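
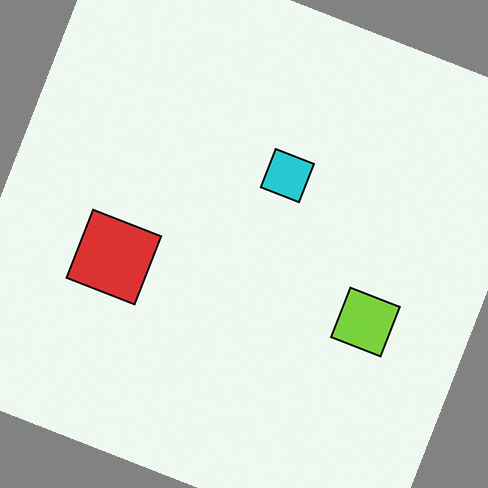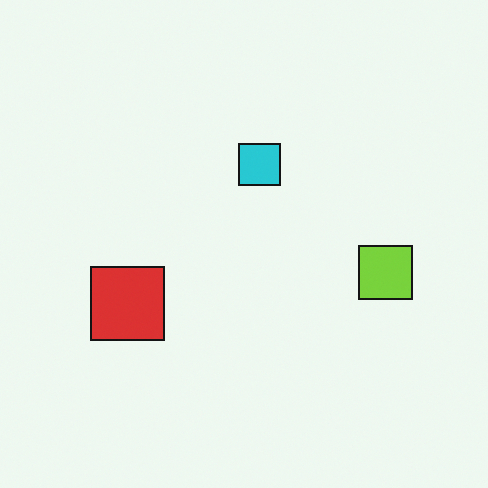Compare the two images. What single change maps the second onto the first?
The first image is the second rotated clockwise by a moderate amount.

Every shape is tilted by the same angle and the image corners show triangular fill wedges — a whole-image rotation by a non-right angle.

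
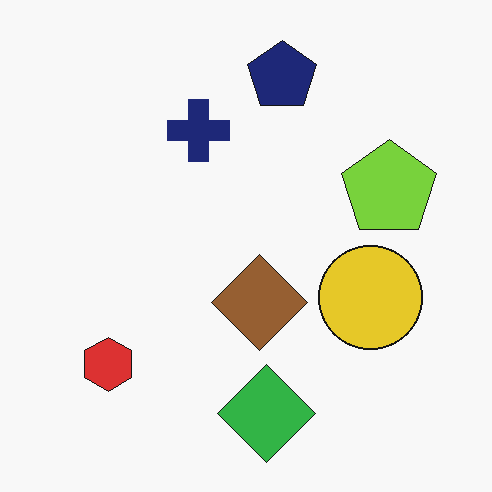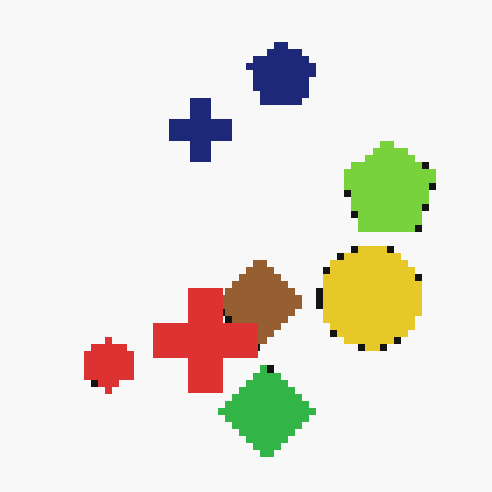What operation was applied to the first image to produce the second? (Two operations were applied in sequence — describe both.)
Moderately pixelated, then overlaid with an additional red cross.

Shapes are reduced to large square blocks; fine edges and outlines are lost — a downscale-then-upscale (mosaic) effect. A red cross appears in the second image that is absent from the first.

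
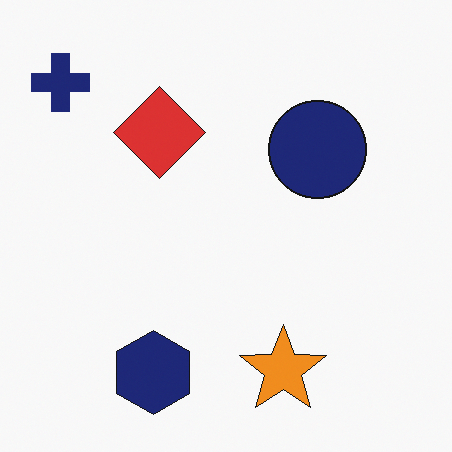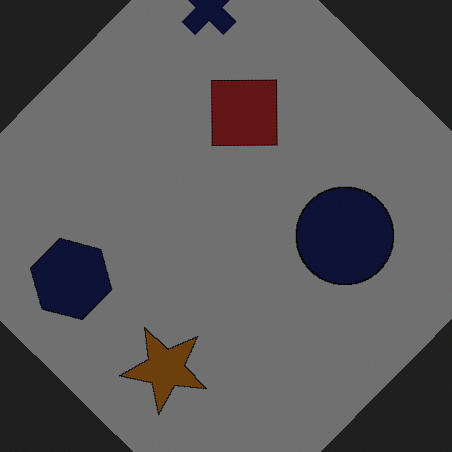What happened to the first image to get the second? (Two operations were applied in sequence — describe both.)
The second image is the first rotated clockwise by a large amount — several tens of degrees, then noticeably darkened.

Every shape is tilted by the same angle and the image corners show triangular fill wedges — a whole-image rotation by a non-right angle. Every pixel — background and shapes alike — is uniformly darkened.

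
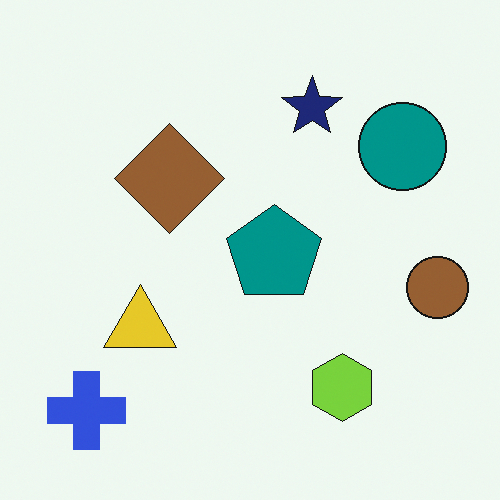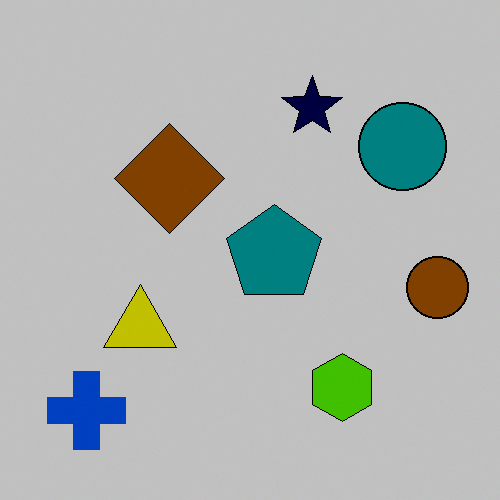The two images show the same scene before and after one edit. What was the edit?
This is the original image heavily posterized to just a handful of flat colors.

Each flat color has snapped to a coarser quantized level — most visibly, the near-white background has dropped to a flat grey.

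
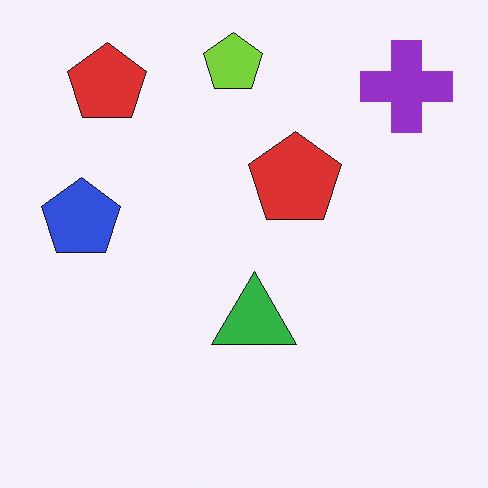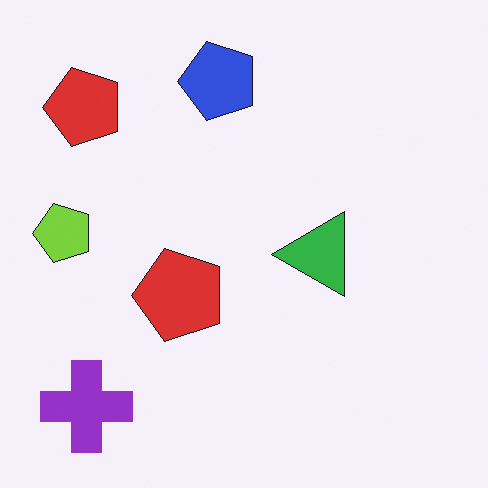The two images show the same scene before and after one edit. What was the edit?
It was transposed (reflected across the top-left ↔ bottom-right diagonal).

Shapes have swapped their row and column positions — what was in the top-right is now in the bottom-left — a diagonal reflection.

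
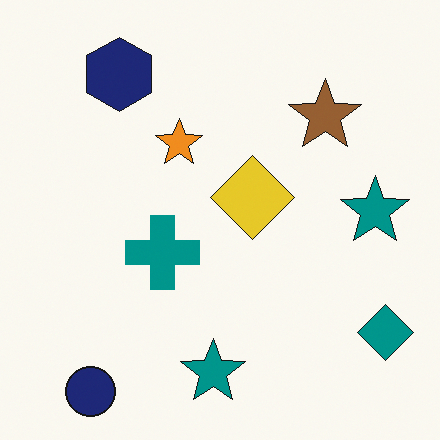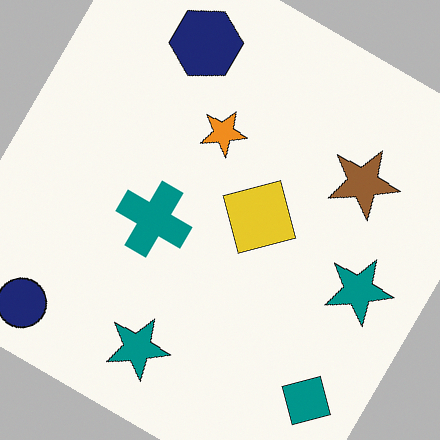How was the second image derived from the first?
The second image is the first rotated clockwise by a large amount — several tens of degrees.

Every shape is tilted by the same angle and the image corners show triangular fill wedges — a whole-image rotation by a non-right angle.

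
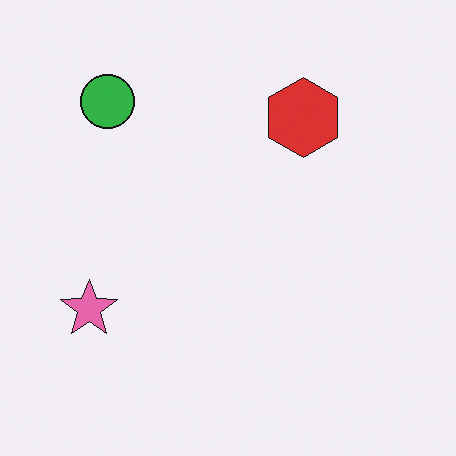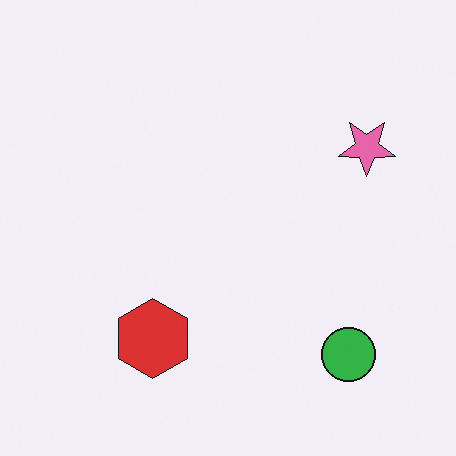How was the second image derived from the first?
This is the original image rotated 180°.

The green circle sits in the top-left of the first image and the bottom-right of the second — consistent with a whole-image 180° rotation.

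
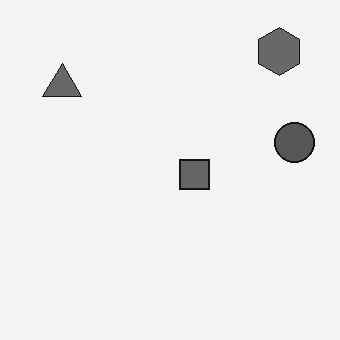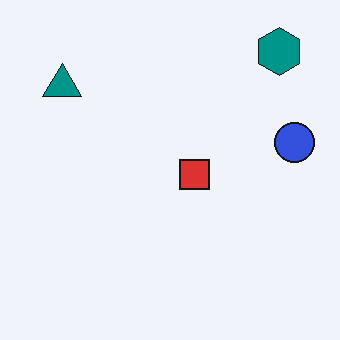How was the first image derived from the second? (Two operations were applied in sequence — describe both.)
It was converted to grayscale, then given moderate JPEG compression.

All color is removed — every shape is now a shade of grey. Blocky 8×8 compression artifacts appear around shape edges and the flat background shows ringing — characteristic JPEG degradation.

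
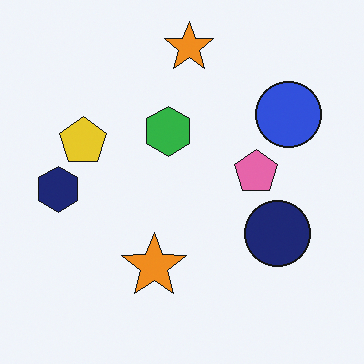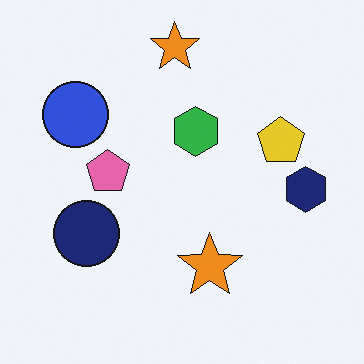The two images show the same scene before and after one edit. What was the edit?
This is the original image flipped horizontally (left ↔ right).

The navy hexagon is in the left of the first image and the right of the second — shapes on opposite sides of the vertical midline have swapped in a mirror flip.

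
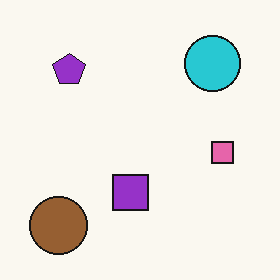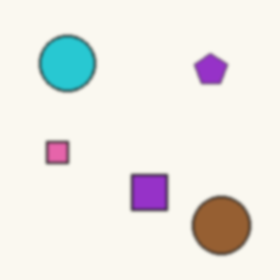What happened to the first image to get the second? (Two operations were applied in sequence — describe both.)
The transformation is: flipped horizontally (left ↔ right), then slightly softened.

The brown circle is in the bottom-left of the first image and the bottom-right of the second — shapes on opposite sides of the vertical midline have swapped in a mirror flip. Shape edges and outlines are uniformly softened across the whole image.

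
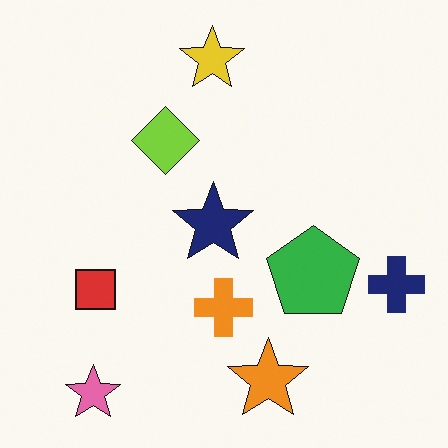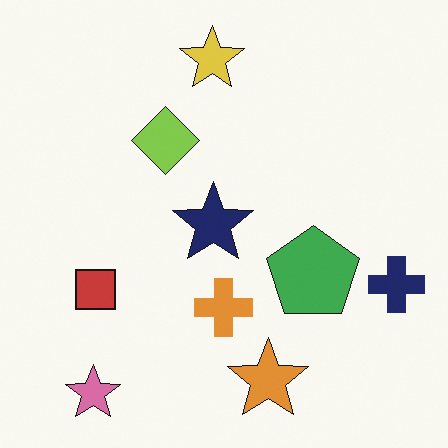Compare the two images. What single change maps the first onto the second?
The transformation is: slightly desaturated.

All colors are more muted and greyish — a global saturation change.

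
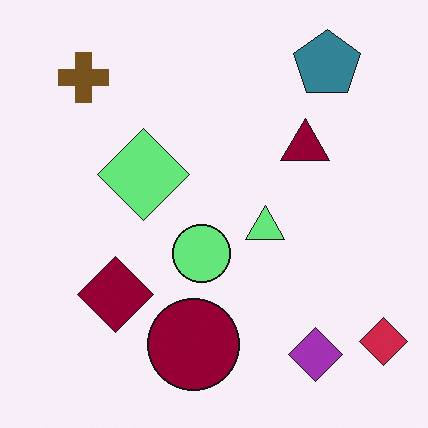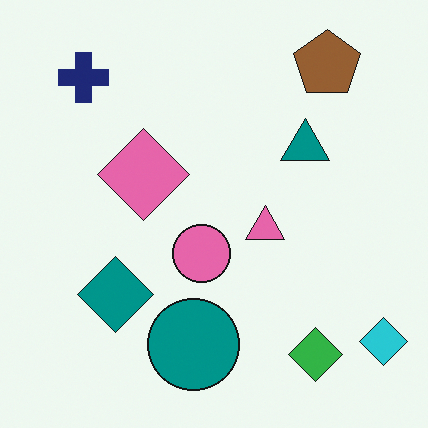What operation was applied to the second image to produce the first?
This is the original image hue-shifted by a large amount.

Every shape's color has rotated by the same amount around the hue wheel — a uniform hue shift.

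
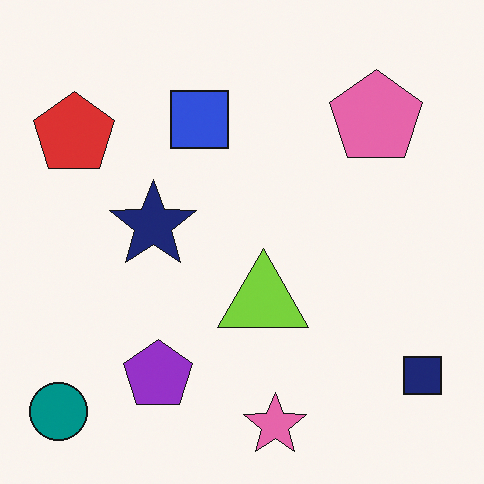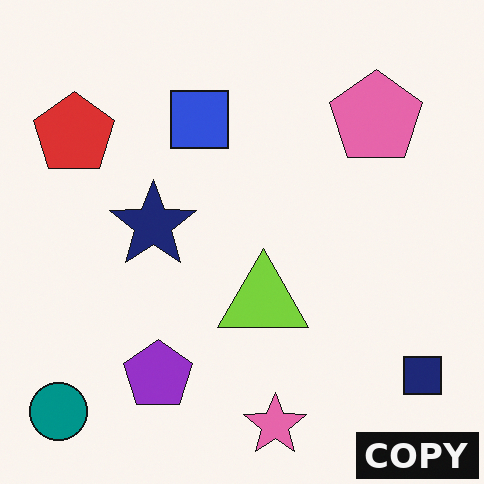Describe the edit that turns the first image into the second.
The image was watermarked with the text "COPY" in the lower-right corner.

A dark label reading "COPY" appears in the lower-right corner.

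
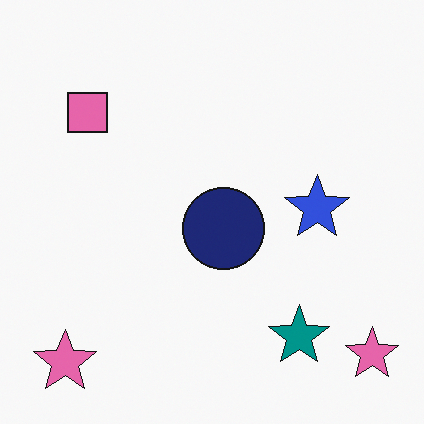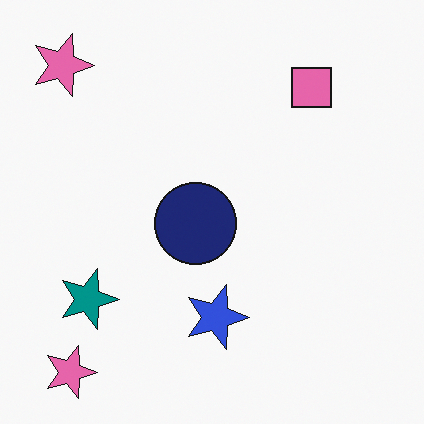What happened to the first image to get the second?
The image was rotated 90° clockwise.

The pink square sits in the top-left of the first image and the top-right of the second — consistent with a whole-image 90° clockwise rotation.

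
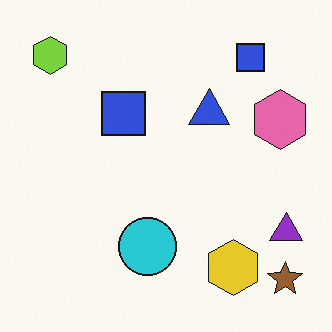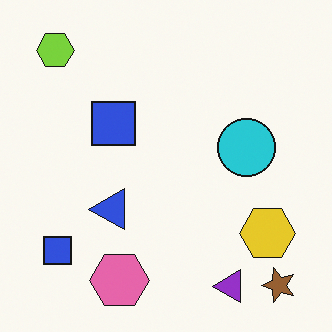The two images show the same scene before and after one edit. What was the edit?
This is the original image transposed (reflected across the top-left ↔ bottom-right diagonal).

Shapes have swapped their row and column positions — what was in the top-right is now in the bottom-left — a diagonal reflection.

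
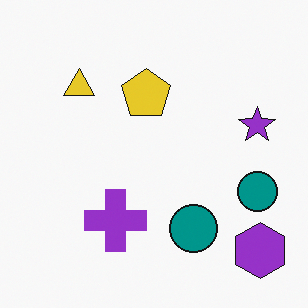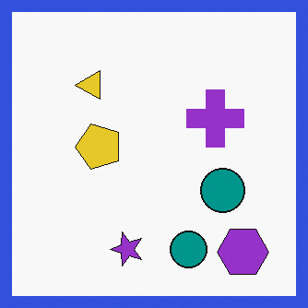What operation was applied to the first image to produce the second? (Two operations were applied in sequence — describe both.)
The transformation is: transposed (reflected across the top-left ↔ bottom-right diagonal), then framed with a blue border.

Shapes have swapped their row and column positions — what was in the top-right is now in the bottom-left — a diagonal reflection. A solid blue frame runs around the edge of the second image, with the content slightly shrunk inside it.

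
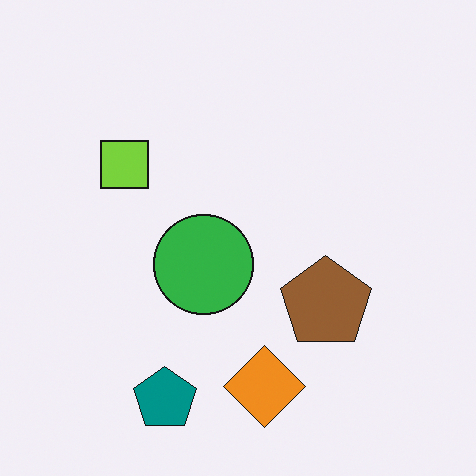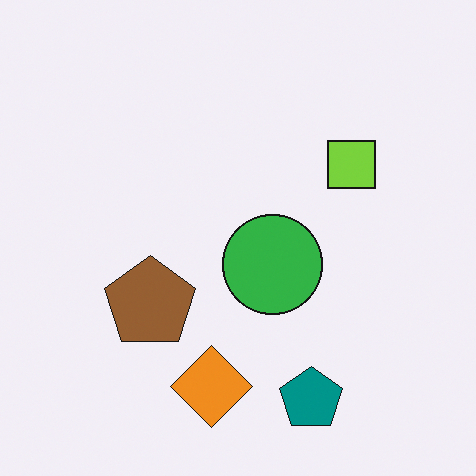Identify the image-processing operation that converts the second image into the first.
The first image is the second flipped horizontally (left ↔ right).

The lime square is in the right of the second image and the left of the first — shapes on opposite sides of the vertical midline have swapped in a mirror flip.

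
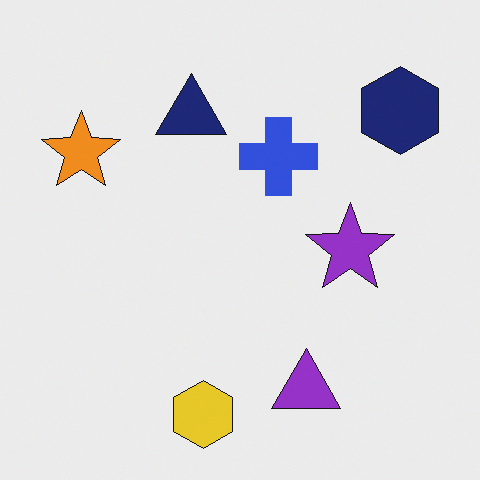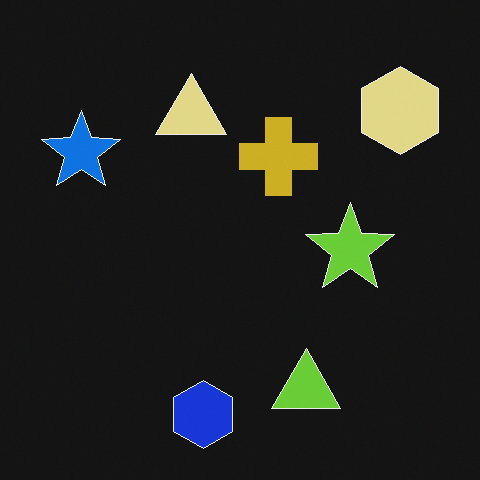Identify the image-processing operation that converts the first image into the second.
The image was color-inverted (negative).

The light background has become dark and every shape's color is its complement — a photographic negative.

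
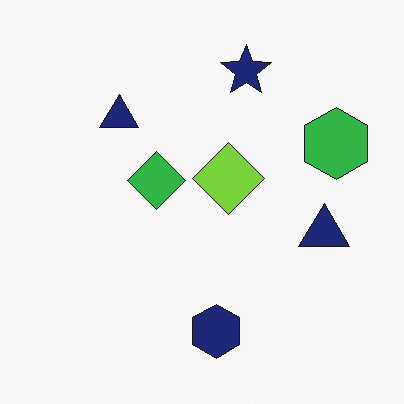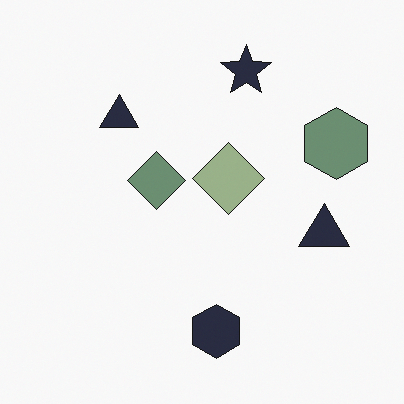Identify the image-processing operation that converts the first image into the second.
The second image is the first made much more muted (saturation change).

All colors are more muted and greyish — a global saturation change.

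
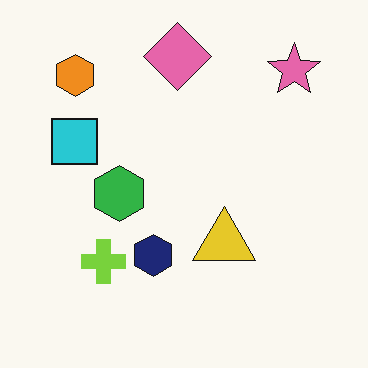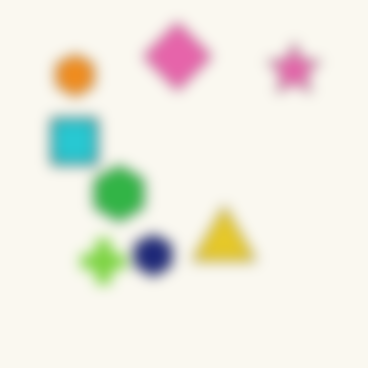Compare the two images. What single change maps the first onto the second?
It was strongly gaussian-blurred.

Shape edges and outlines are uniformly softened across the whole image.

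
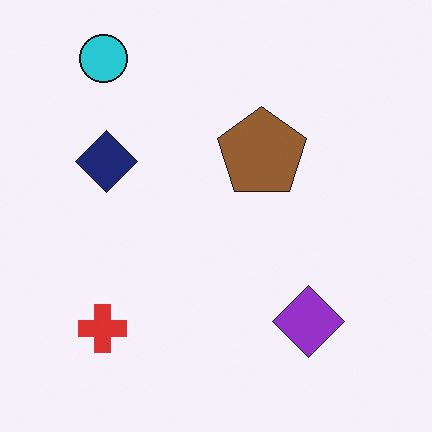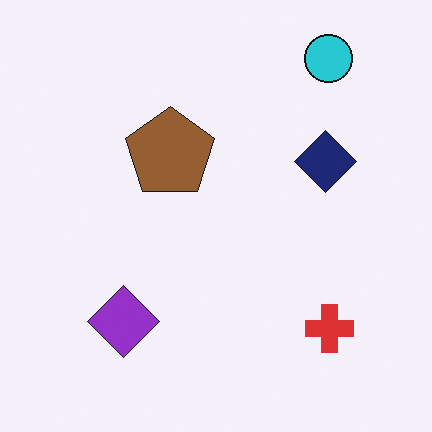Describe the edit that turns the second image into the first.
The image was flipped horizontally (left ↔ right).

The red cross is in the bottom-right of the second image and the bottom-left of the first — shapes on opposite sides of the vertical midline have swapped in a mirror flip.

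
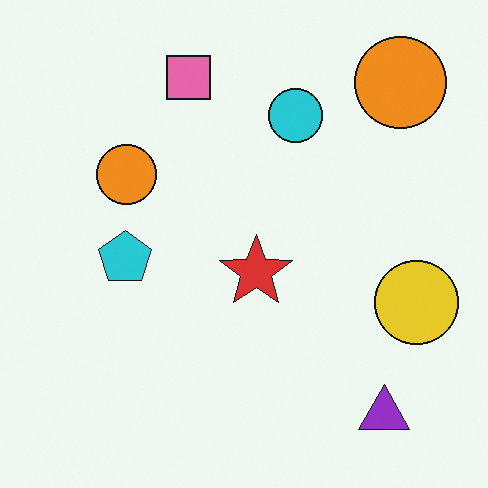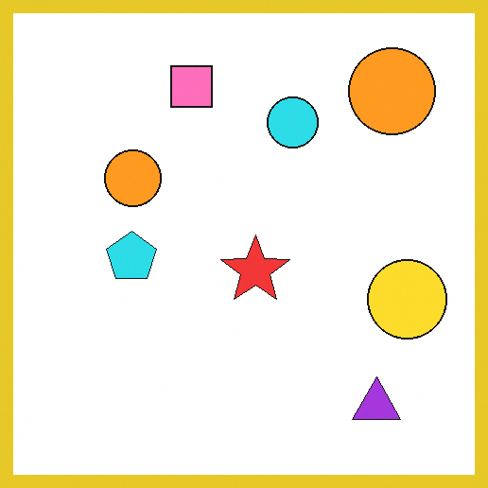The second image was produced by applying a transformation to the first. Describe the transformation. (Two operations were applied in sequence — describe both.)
Brightened a little, then framed with a yellow border.

Every pixel — background and shapes alike — is uniformly brightened. A solid yellow frame runs around the edge of the second image, with the content slightly shrunk inside it.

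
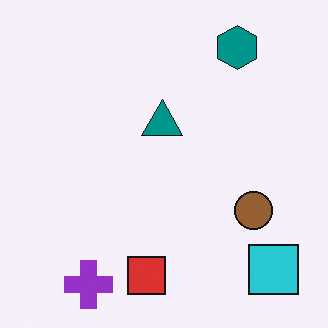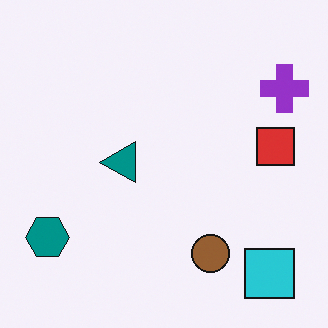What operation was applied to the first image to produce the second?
Transposed (reflected across the top-left ↔ bottom-right diagonal).

Shapes have swapped their row and column positions — what was in the top-right is now in the bottom-left — a diagonal reflection.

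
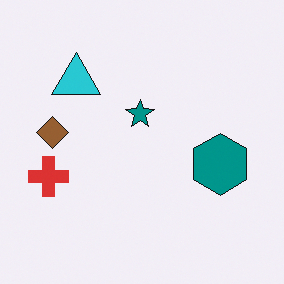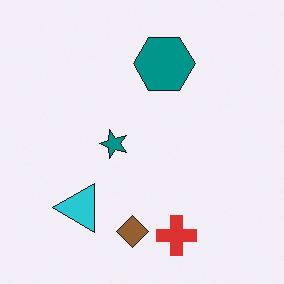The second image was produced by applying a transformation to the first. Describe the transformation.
The image was rotated 90° counter-clockwise.

The red cross sits in the left of the first image and the bottom of the second — consistent with a whole-image 90° counter-clockwise rotation.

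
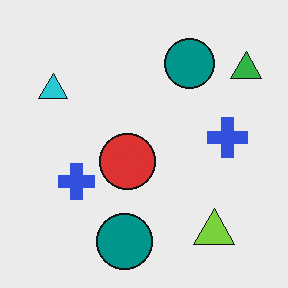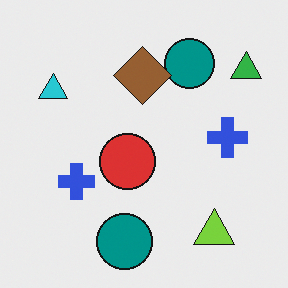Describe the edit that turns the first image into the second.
The image was overlaid with an additional brown diamond.

A brown diamond appears in the second image that is absent from the first.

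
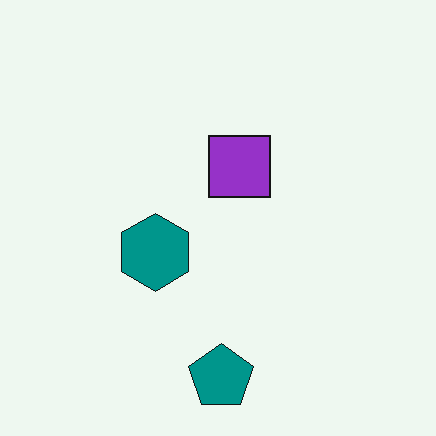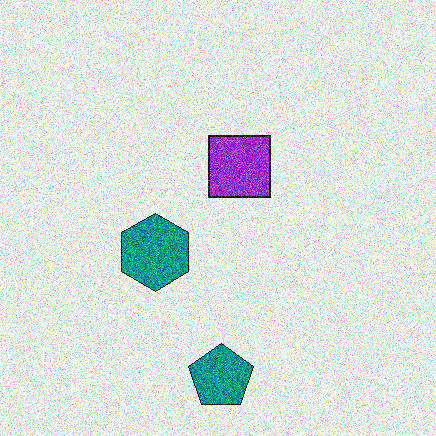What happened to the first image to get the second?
It was degraded with strong gaussian noise.

Random speckle covers the whole image, including the flat background.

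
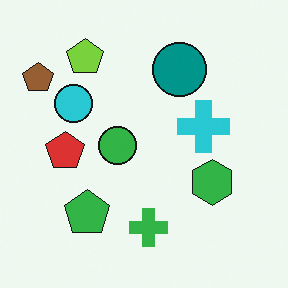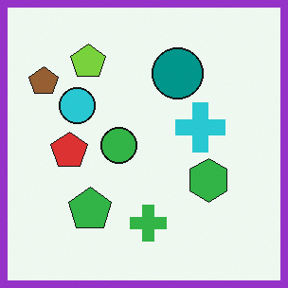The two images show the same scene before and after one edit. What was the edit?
The transformation is: framed with a purple border.

A solid purple frame runs around the edge of the second image, with the content slightly shrunk inside it.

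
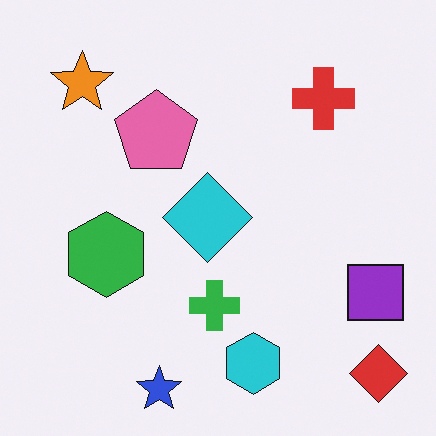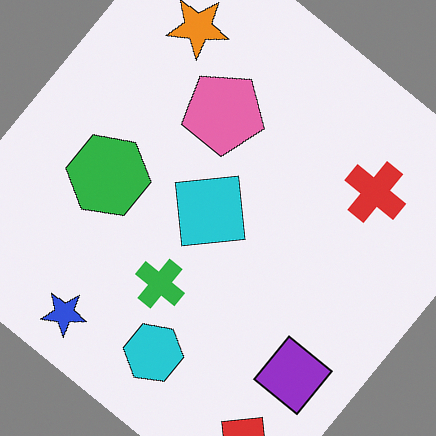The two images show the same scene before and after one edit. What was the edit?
This is the original image rotated clockwise by a large amount — several tens of degrees.

Every shape is tilted by the same angle and the image corners show triangular fill wedges — a whole-image rotation by a non-right angle.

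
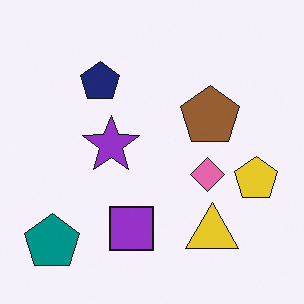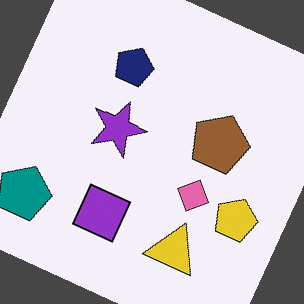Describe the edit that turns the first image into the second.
The second image is the first rotated clockwise by a moderate amount.

Every shape is tilted by the same angle and the image corners show triangular fill wedges — a whole-image rotation by a non-right angle.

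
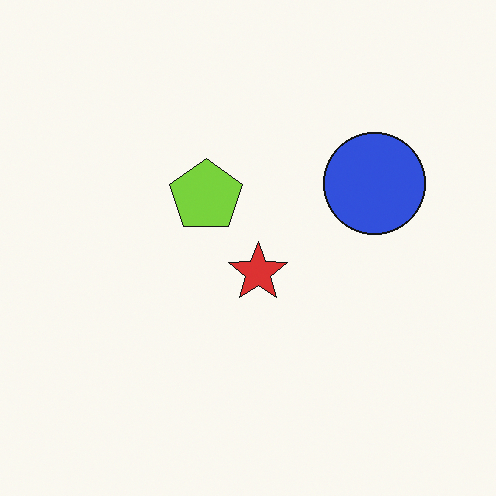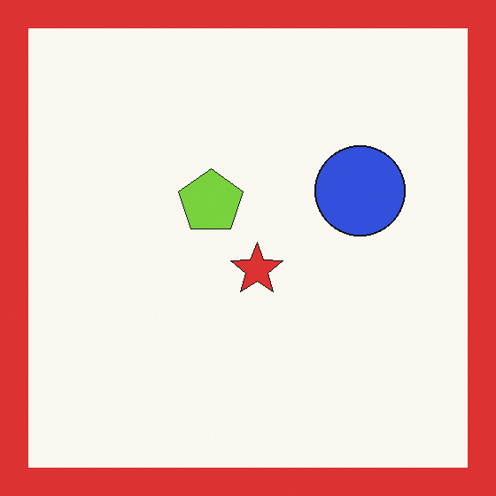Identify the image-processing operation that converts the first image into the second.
This is the original image framed with a red border.

A solid red frame runs around the edge of the second image, with the content slightly shrunk inside it.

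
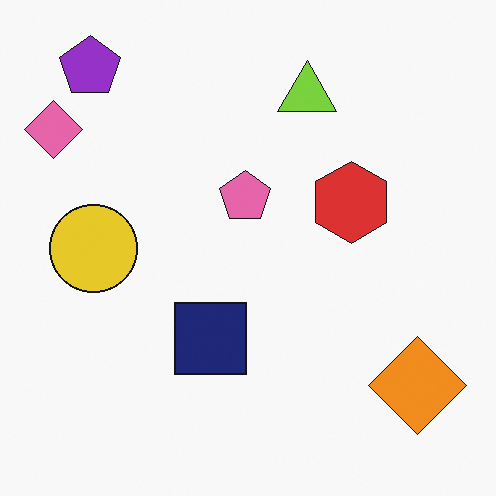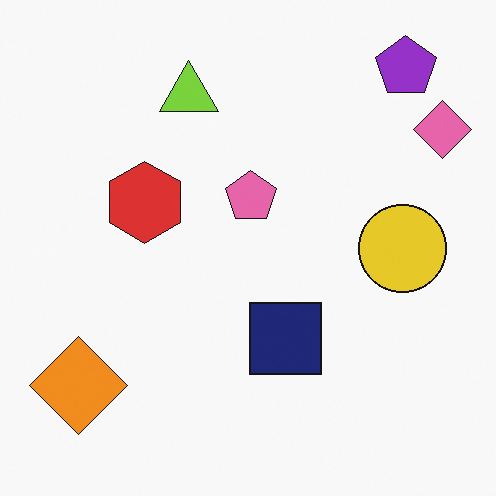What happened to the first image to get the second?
It was flipped horizontally (left ↔ right).

The pink diamond is in the top-left of the first image and the top-right of the second — shapes on opposite sides of the vertical midline have swapped in a mirror flip.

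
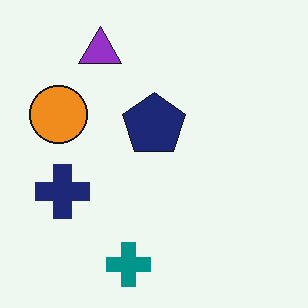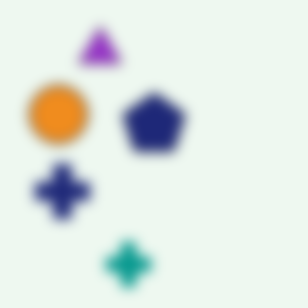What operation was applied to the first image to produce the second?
The second image is the first heavily blurred.

Shape edges and outlines are uniformly softened across the whole image.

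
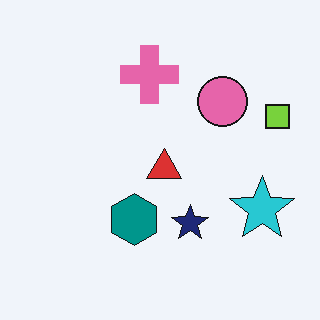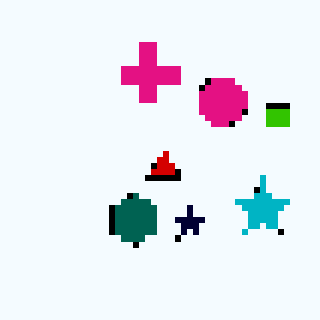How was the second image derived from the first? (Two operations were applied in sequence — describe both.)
Given much higher contrast, then pixelated into visible square blocks.

Tones are pushed away from mid-grey across the whole image — a global contrast change. Shapes are reduced to large square blocks; fine edges and outlines are lost — a downscale-then-upscale (mosaic) effect.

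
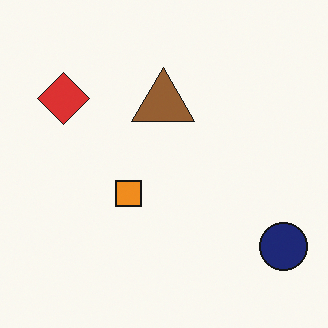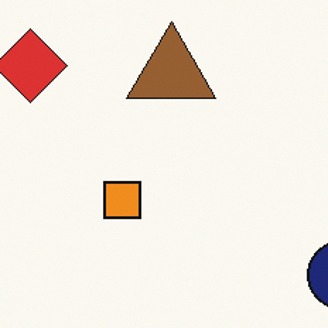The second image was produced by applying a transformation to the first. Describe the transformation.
This is the original image cropped slightly and scaled back up.

The visible shapes are larger and the field of view is narrower; shapes near the original edges may be partly or wholly outside the frame — a crop-and-rescale.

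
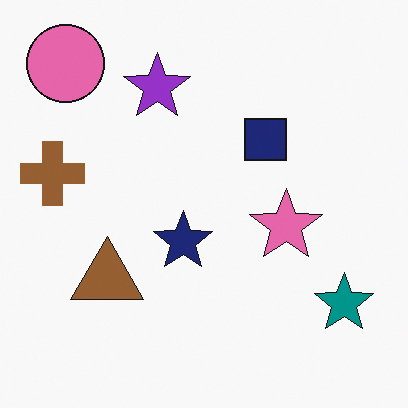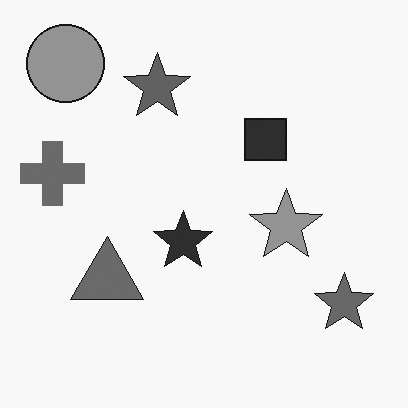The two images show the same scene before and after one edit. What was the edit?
The transformation is: converted to grayscale.

All color is removed — every shape is now a shade of grey.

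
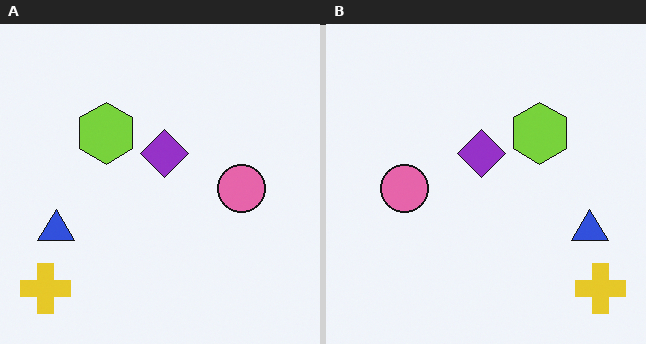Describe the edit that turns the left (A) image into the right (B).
The image was flipped horizontally (left ↔ right).

The yellow cross is in the bottom-left of the left (A) image and the bottom-right of the right (B) — shapes on opposite sides of the vertical midline have swapped in a mirror flip.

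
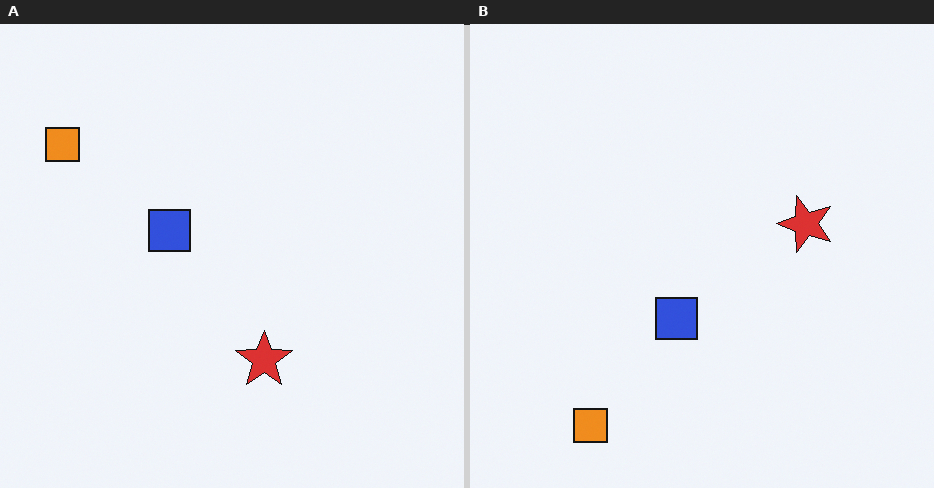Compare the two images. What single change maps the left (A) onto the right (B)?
The right (B) image is the left (A) rotated 90° counter-clockwise.

The orange square sits in the top-left of the left (A) image and the bottom-left of the right (B) — consistent with a whole-image 90° counter-clockwise rotation.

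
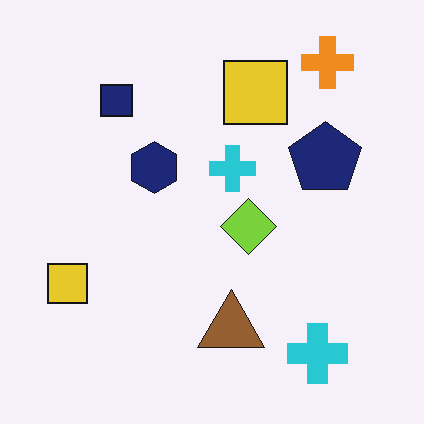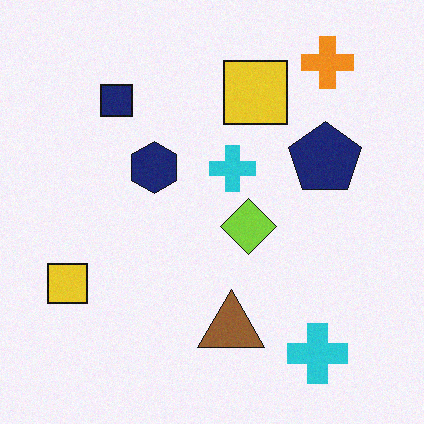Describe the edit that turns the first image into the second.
The transformation is: degraded with a light layer of grain.

Random speckle covers the whole image, including the flat background.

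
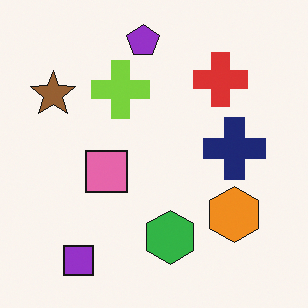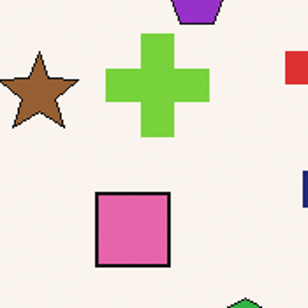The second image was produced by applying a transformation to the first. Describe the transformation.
The image was cropped tightly and scaled back up.

The visible shapes are larger and the field of view is narrower; shapes near the original edges may be partly or wholly outside the frame — a crop-and-rescale.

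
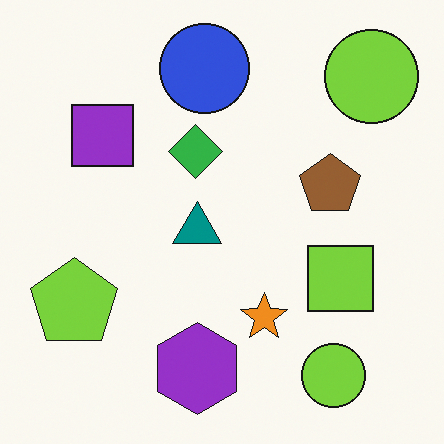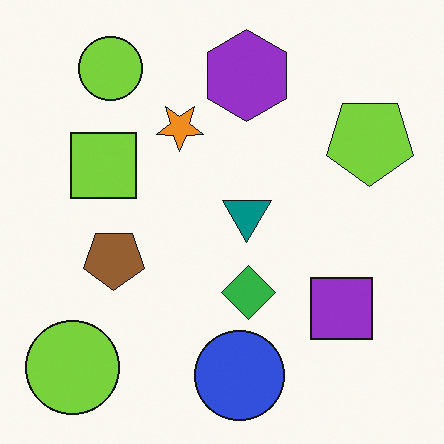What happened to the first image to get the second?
Rotated 180°.

The lime pentagon sits in the bottom-left of the first image and the top-right of the second — consistent with a whole-image 180° rotation.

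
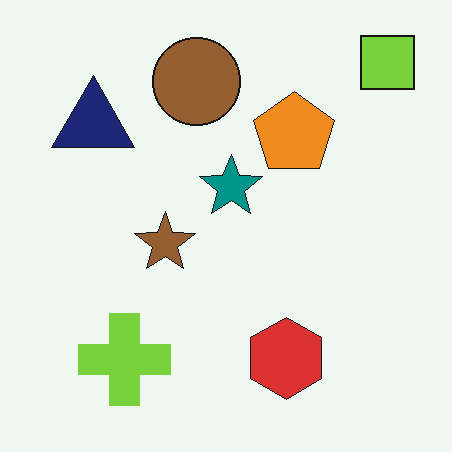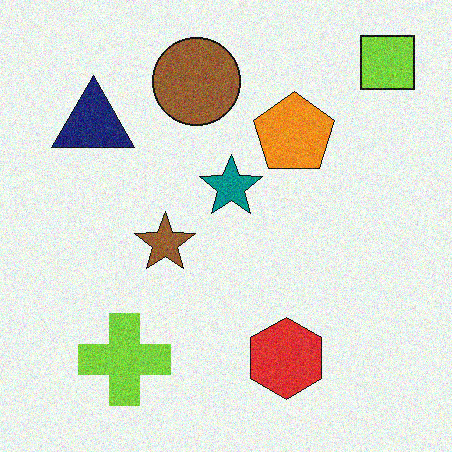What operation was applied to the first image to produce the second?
The second image is the first degraded with moderate additive noise.

Random speckle covers the whole image, including the flat background.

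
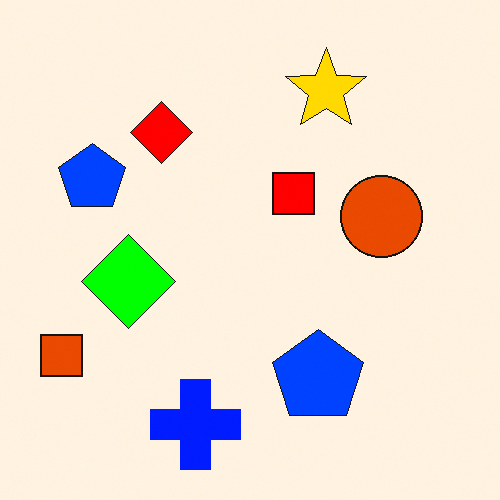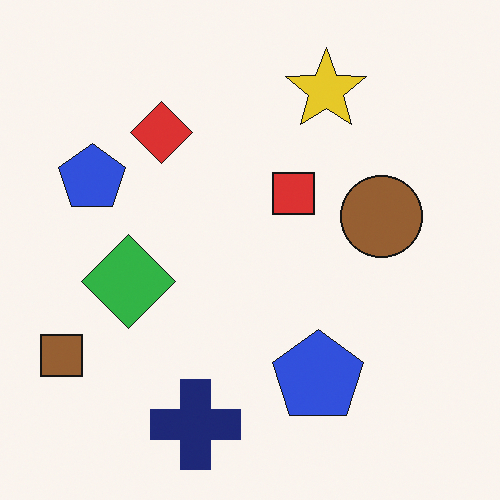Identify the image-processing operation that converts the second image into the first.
The image was made much more vivid (saturation change).

All colors are more vivid — a global saturation change.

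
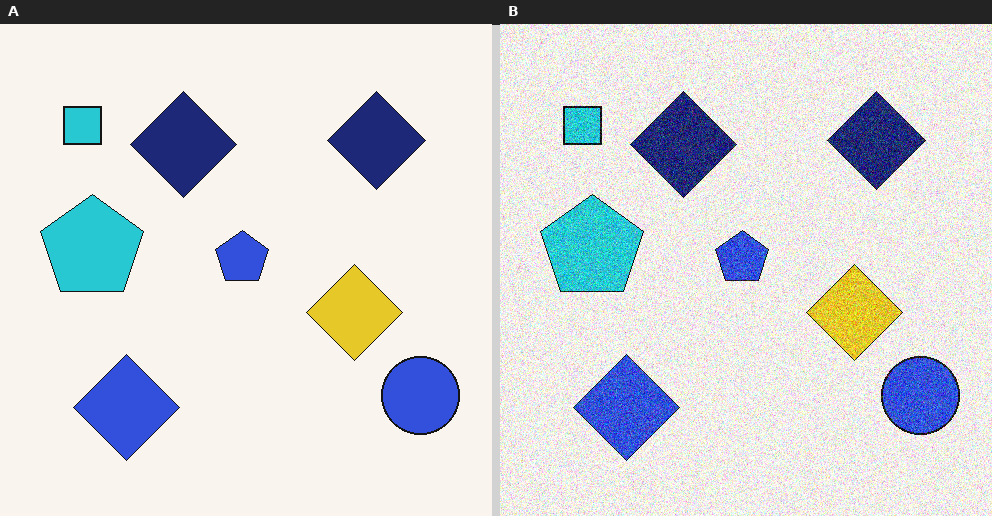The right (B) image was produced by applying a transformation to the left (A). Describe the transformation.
The right (B) image is the left (A) degraded with heavy additive noise.

Random speckle covers the whole image, including the flat background.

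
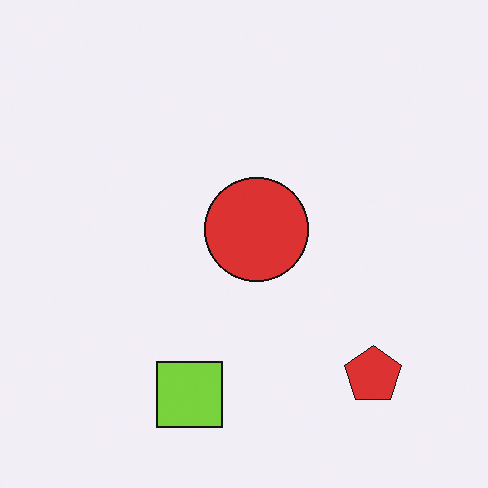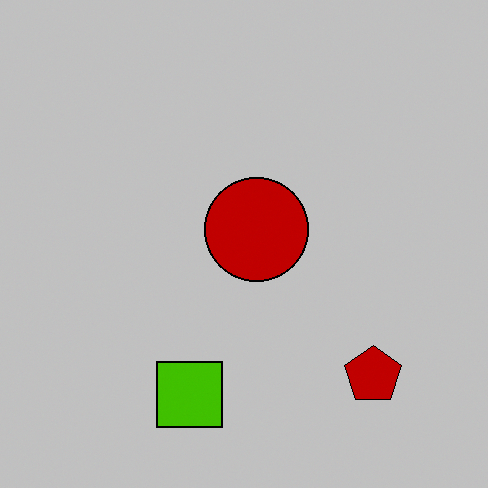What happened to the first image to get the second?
This is the original image aggressively posterized.

Each flat color has snapped to a coarser quantized level — most visibly, the near-white background has dropped to a flat grey.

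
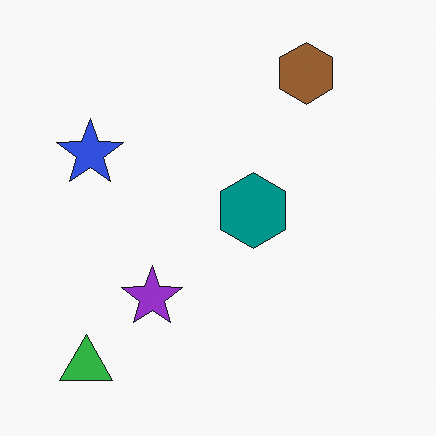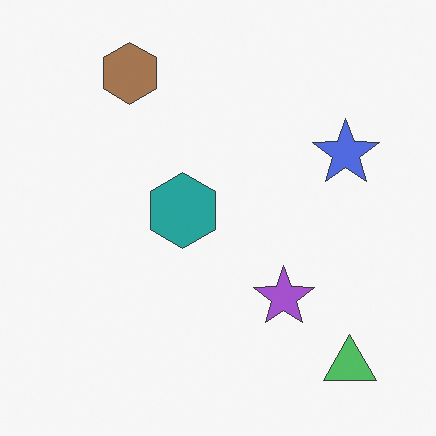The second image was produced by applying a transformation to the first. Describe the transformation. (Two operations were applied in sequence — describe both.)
The transformation is: given slightly reduced contrast, then flipped horizontally (left ↔ right).

Tones are pushed toward mid-grey across the whole image — a global contrast change. The green triangle is in the bottom-left of the first image and the bottom-right of the second — shapes on opposite sides of the vertical midline have swapped in a mirror flip.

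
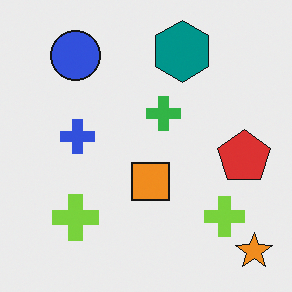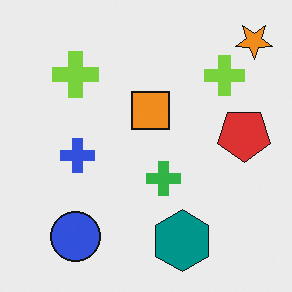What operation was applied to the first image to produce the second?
The transformation is: flipped vertically (top ↔ bottom).

The orange star is in the bottom-right of the first image and the top-right of the second — shapes on opposite sides of the horizontal midline have swapped in a mirror flip.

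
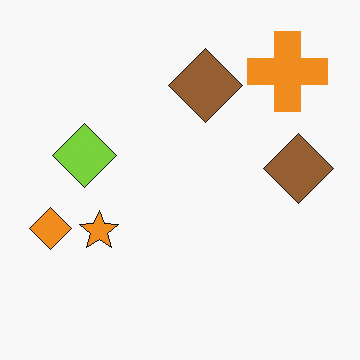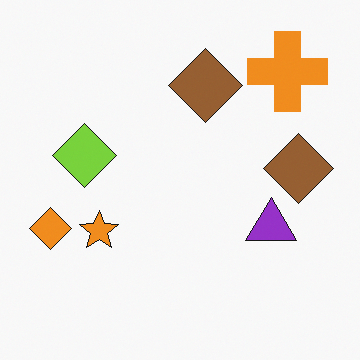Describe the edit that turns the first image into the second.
This is the original image overlaid with an additional purple triangle.

A purple triangle appears in the second image that is absent from the first.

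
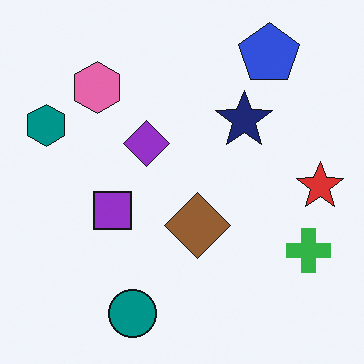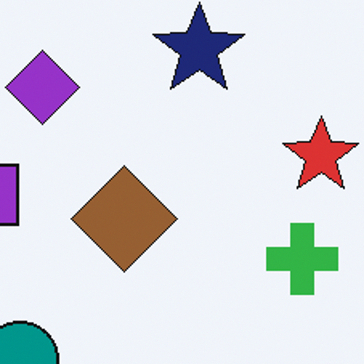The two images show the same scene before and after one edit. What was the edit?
This is the original image cropped slightly and scaled back up.

The visible shapes are larger and the field of view is narrower; shapes near the original edges may be partly or wholly outside the frame — a crop-and-rescale.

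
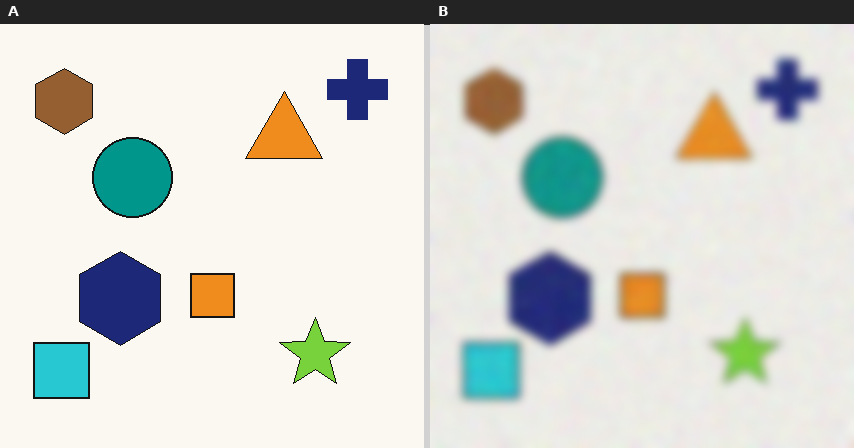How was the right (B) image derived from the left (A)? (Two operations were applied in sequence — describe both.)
The image was degraded with strong gaussian noise, then moderately blurred.

Random speckle covers the whole image, including the flat background. Shape edges and outlines are uniformly softened across the whole image.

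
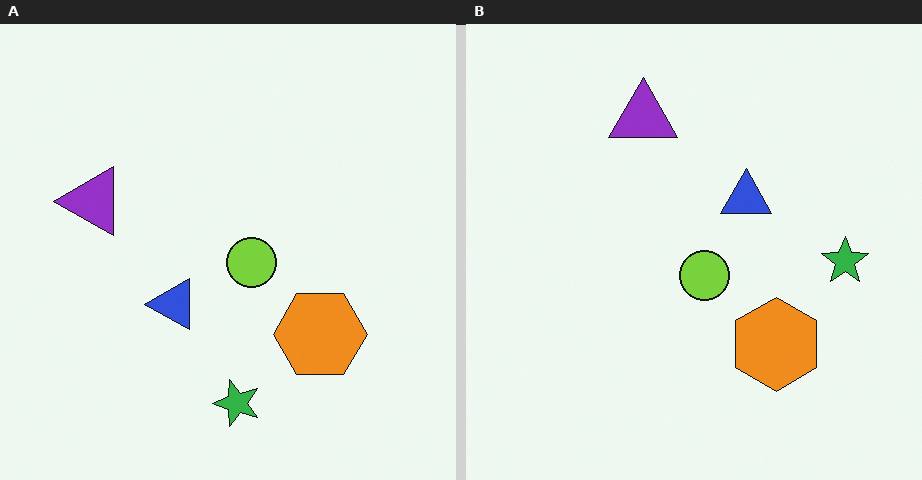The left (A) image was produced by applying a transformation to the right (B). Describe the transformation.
The transformation is: transposed (reflected across the top-left ↔ bottom-right diagonal).

Shapes have swapped their row and column positions — what was in the top-right is now in the bottom-left — a diagonal reflection.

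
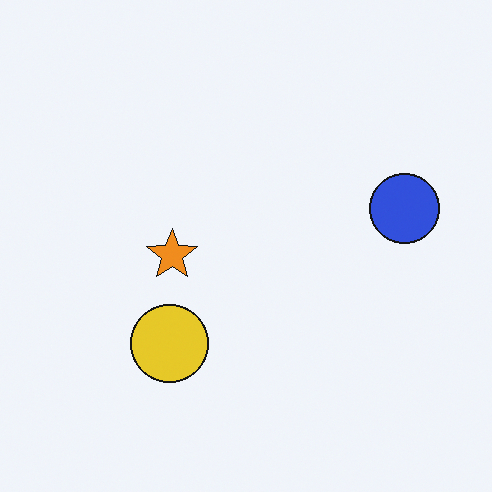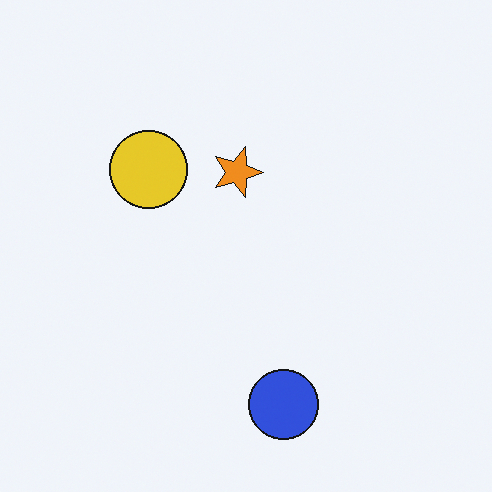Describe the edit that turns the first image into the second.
The second image is the first rotated 90° clockwise.

The blue circle sits in the right of the first image and the bottom of the second — consistent with a whole-image 90° clockwise rotation.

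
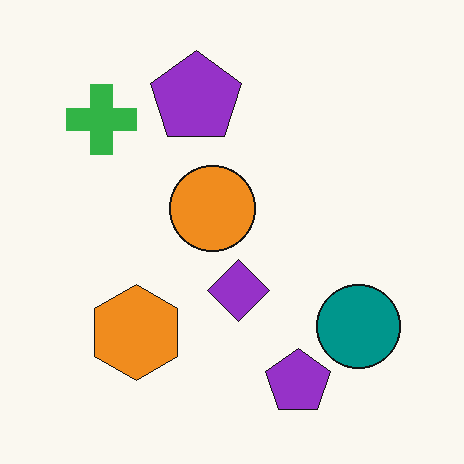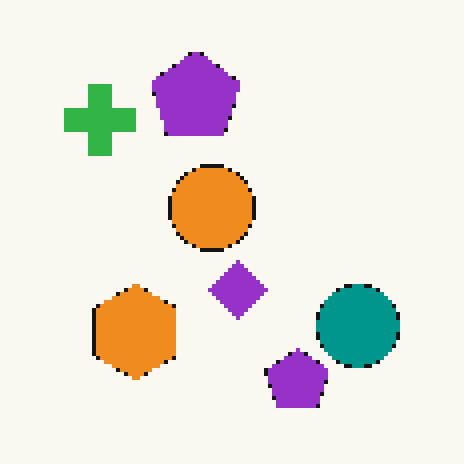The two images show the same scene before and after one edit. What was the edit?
It was lightly pixelated (a mild mosaic effect).

Shapes are reduced to large square blocks; fine edges and outlines are lost — a downscale-then-upscale (mosaic) effect.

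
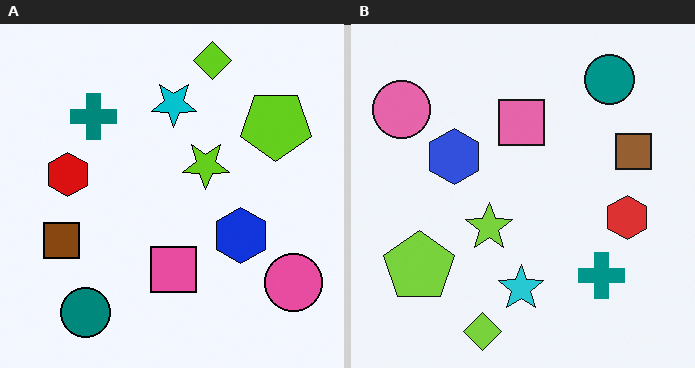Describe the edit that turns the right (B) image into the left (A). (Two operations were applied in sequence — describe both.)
This is the original image rotated 180°, then given slightly increased contrast.

The pink circle sits in the top-left of the right (B) image and the bottom-right of the left (A) — consistent with a whole-image 180° rotation. Tones are pushed away from mid-grey across the whole image — a global contrast change.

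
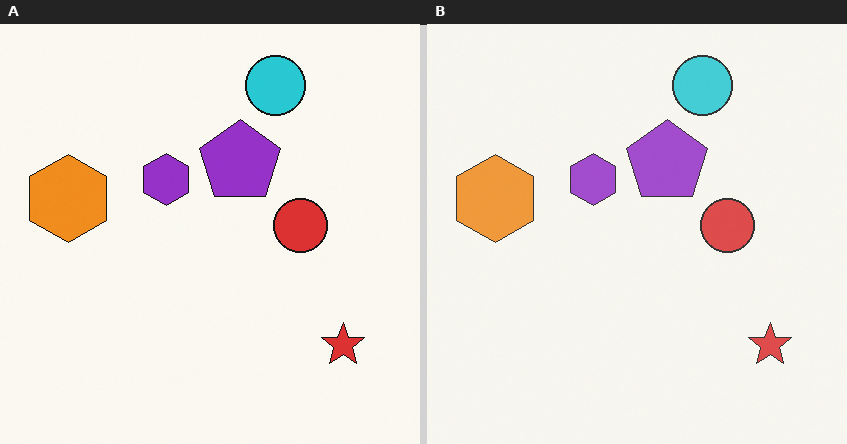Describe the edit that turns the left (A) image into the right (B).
It was given slightly reduced contrast.

Tones are pushed toward mid-grey across the whole image — a global contrast change.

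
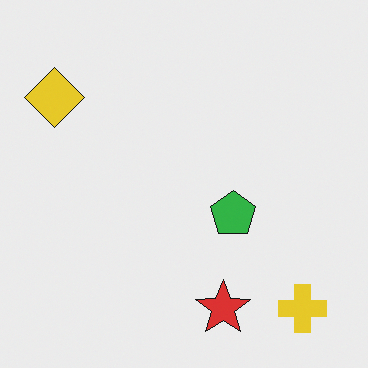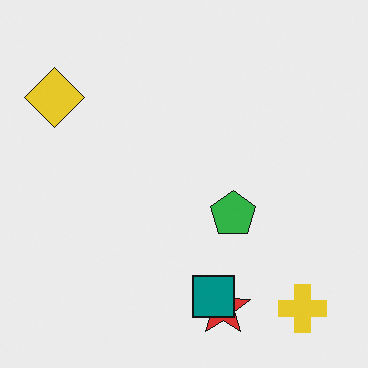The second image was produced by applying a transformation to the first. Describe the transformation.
The transformation is: overlaid with an additional teal square.

A teal square appears in the second image that is absent from the first.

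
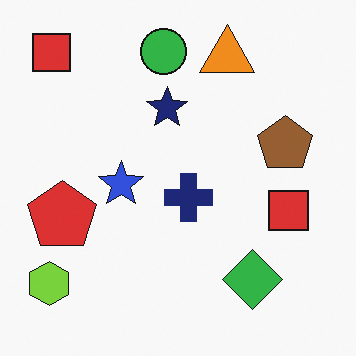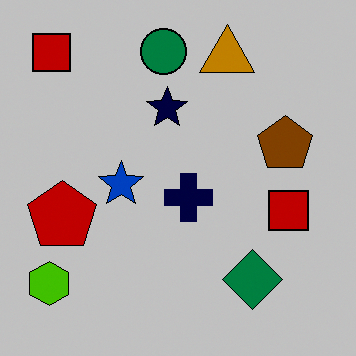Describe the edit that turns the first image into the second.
This is the original image aggressively posterized.

Each flat color has snapped to a coarser quantized level — most visibly, the near-white background has dropped to a flat grey.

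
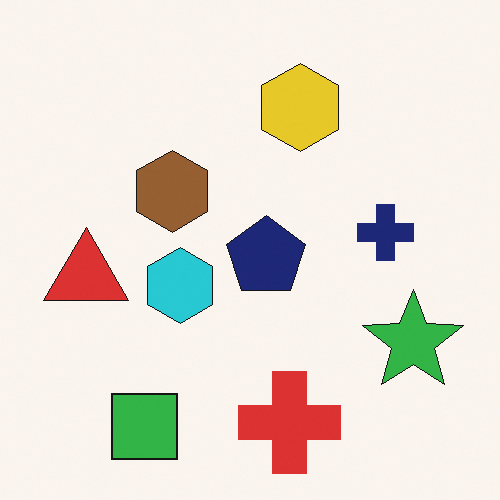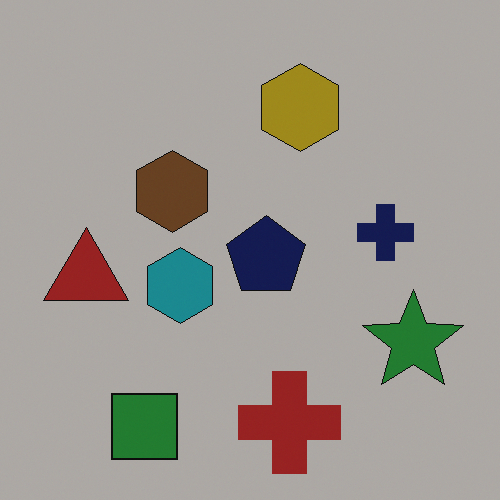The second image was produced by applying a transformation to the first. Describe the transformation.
It was substantially darkened.

Every pixel — background and shapes alike — is uniformly darkened.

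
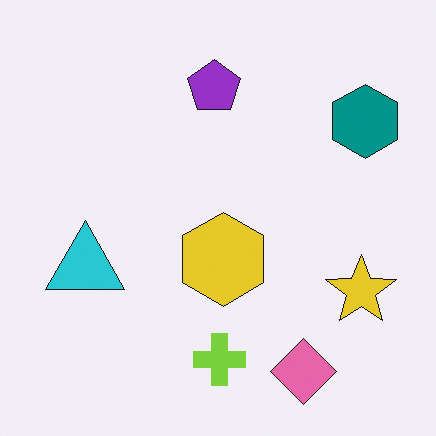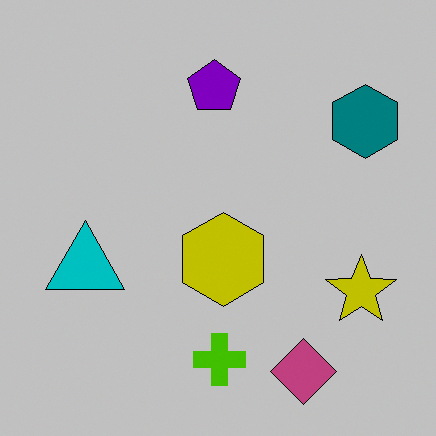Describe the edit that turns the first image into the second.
The second image is the first aggressively posterized.

Each flat color has snapped to a coarser quantized level — most visibly, the near-white background has dropped to a flat grey.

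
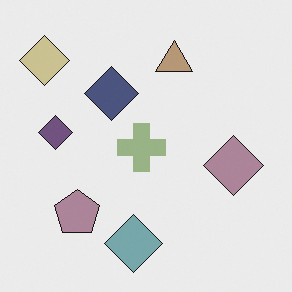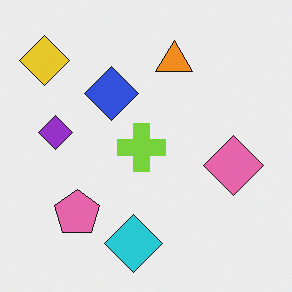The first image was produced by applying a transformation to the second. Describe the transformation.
The image was heavily desaturated.

All colors are more muted and greyish — a global saturation change.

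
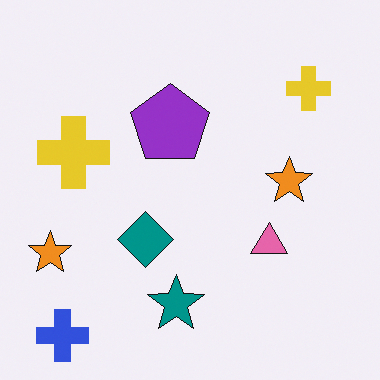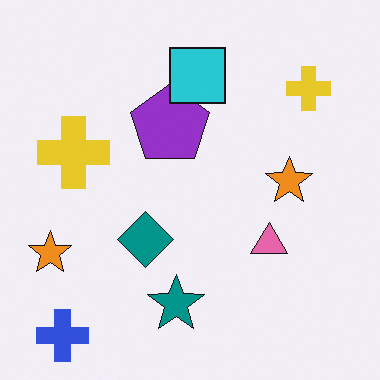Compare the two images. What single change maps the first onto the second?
This is the original image overlaid with an additional cyan square.

A cyan square appears in the second image that is absent from the first.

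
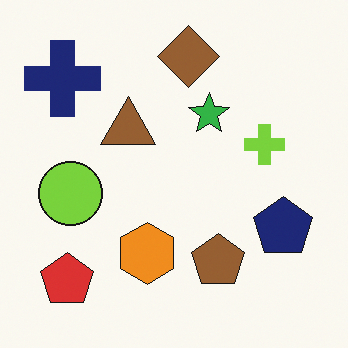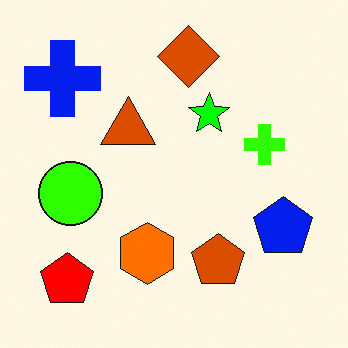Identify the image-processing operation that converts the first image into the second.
The image was made much more vivid (saturation change).

All colors are more vivid — a global saturation change.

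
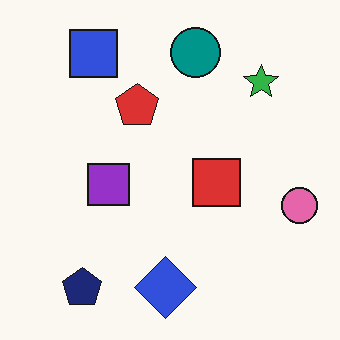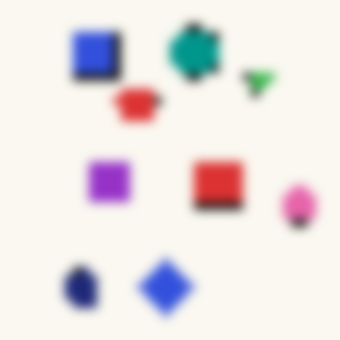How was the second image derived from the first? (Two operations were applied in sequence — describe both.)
It was pixelated into visible square blocks, then heavily blurred.

Shapes are reduced to large square blocks; fine edges and outlines are lost — a downscale-then-upscale (mosaic) effect. Shape edges and outlines are uniformly softened across the whole image.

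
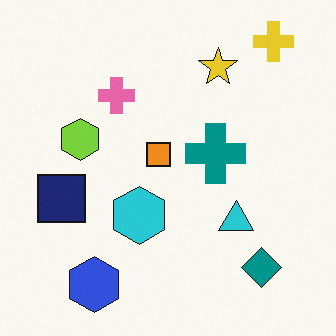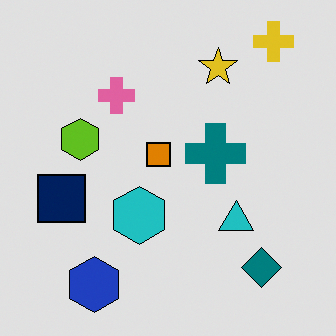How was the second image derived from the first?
Moderately posterized.

Each flat color has snapped to a coarser quantized level — most visibly, the near-white background has dropped to a flat grey.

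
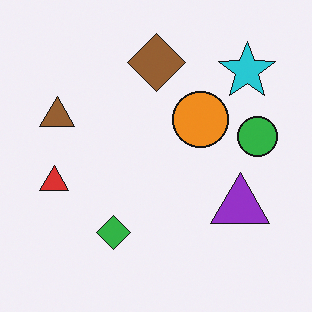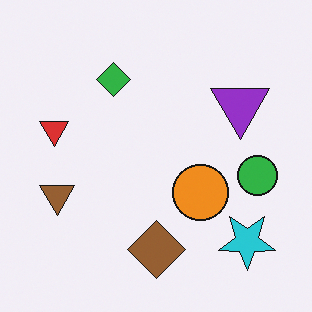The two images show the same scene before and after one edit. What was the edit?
The image was flipped vertically (top ↔ bottom).

The brown diamond is in the top of the first image and the bottom of the second — shapes on opposite sides of the horizontal midline have swapped in a mirror flip.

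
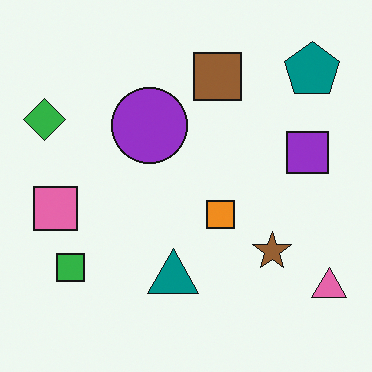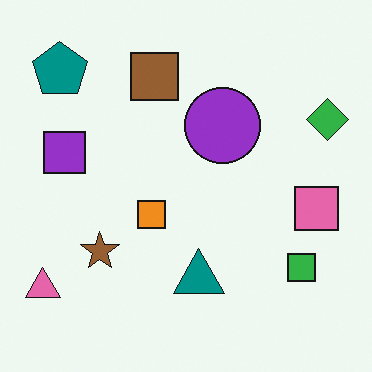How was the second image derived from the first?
This is the original image flipped horizontally (left ↔ right).

The pink triangle is in the bottom-right of the first image and the bottom-left of the second — shapes on opposite sides of the vertical midline have swapped in a mirror flip.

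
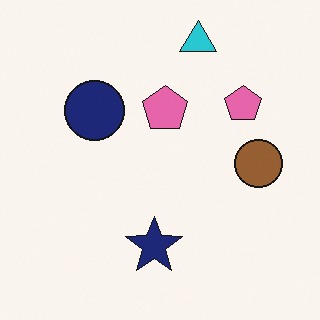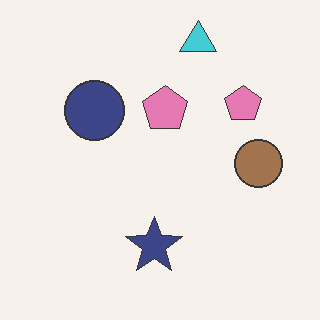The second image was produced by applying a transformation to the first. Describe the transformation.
Given slightly reduced contrast.

Tones are pushed toward mid-grey across the whole image — a global contrast change.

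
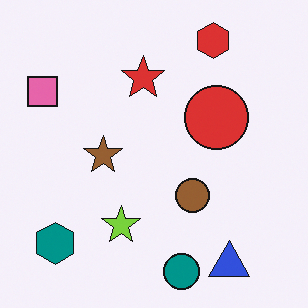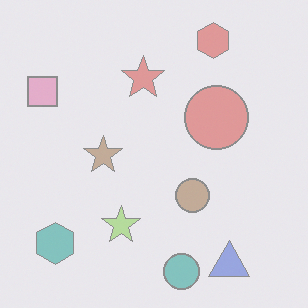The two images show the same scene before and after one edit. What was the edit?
This is the original image given much lower contrast.

Tones are pushed toward mid-grey across the whole image — a global contrast change.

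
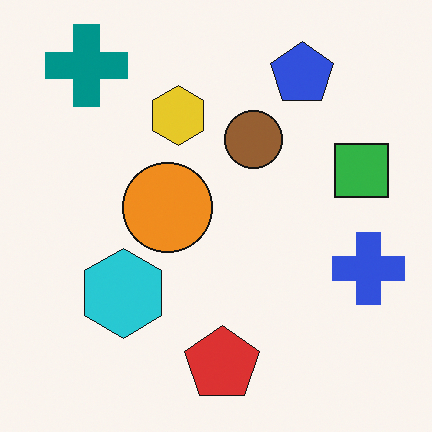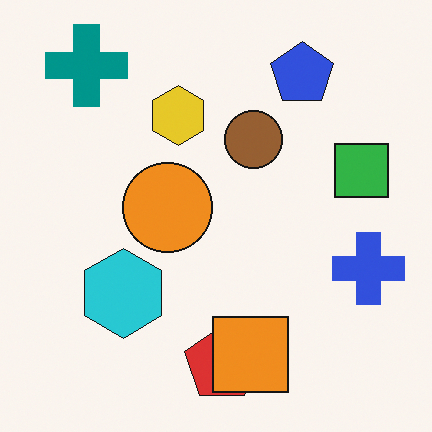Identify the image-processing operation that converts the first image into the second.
It was overlaid with an additional orange square.

An orange square appears in the second image that is absent from the first.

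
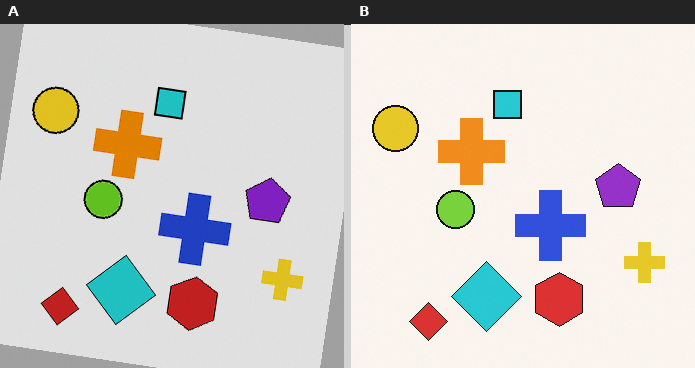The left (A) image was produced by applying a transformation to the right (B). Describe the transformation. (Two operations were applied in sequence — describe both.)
This is the original image rotated clockwise by a small amount, then posterized to a reduced palette.

Every shape is tilted by the same angle and the image corners show triangular fill wedges — a whole-image rotation by a non-right angle. Each flat color has snapped to a coarser quantized level — most visibly, the near-white background has dropped to a flat grey.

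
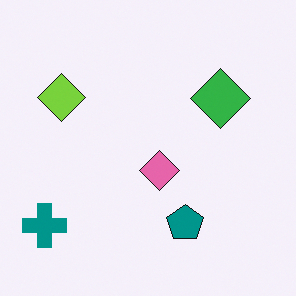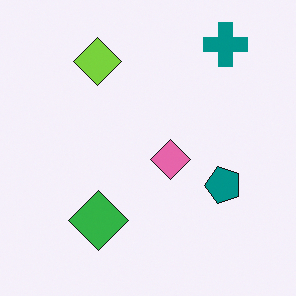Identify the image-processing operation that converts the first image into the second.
This is the original image transposed (reflected across the top-left ↔ bottom-right diagonal).

Shapes have swapped their row and column positions — what was in the top-right is now in the bottom-left — a diagonal reflection.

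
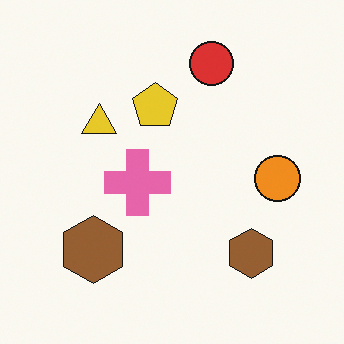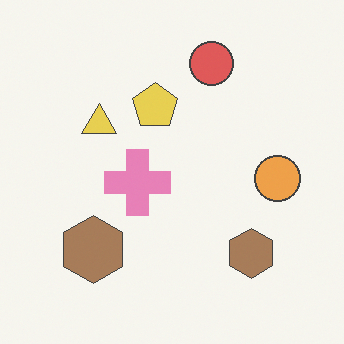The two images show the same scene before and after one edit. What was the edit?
This is the original image given slightly reduced contrast.

Tones are pushed toward mid-grey across the whole image — a global contrast change.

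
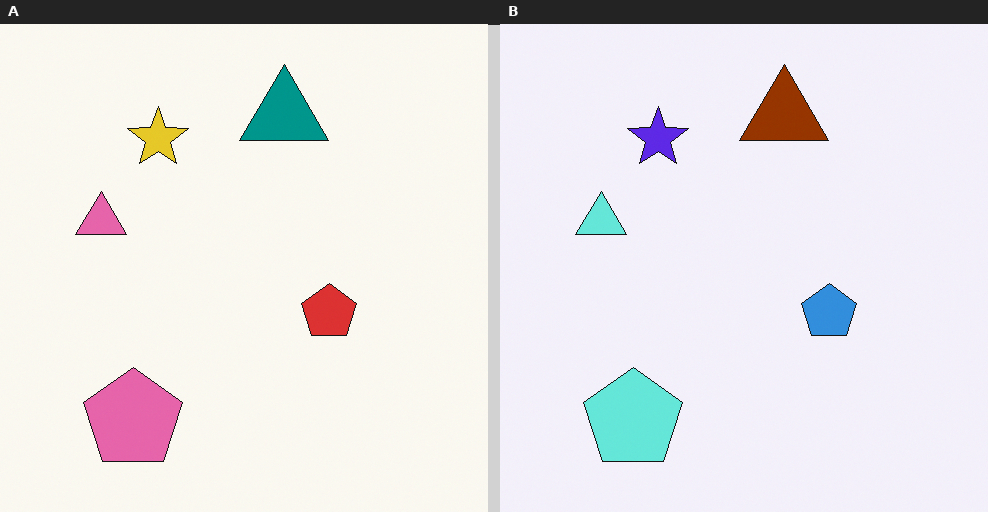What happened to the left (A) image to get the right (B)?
This is the original image hue-shifted by a large amount.

Every shape's color has rotated by the same amount around the hue wheel — a uniform hue shift.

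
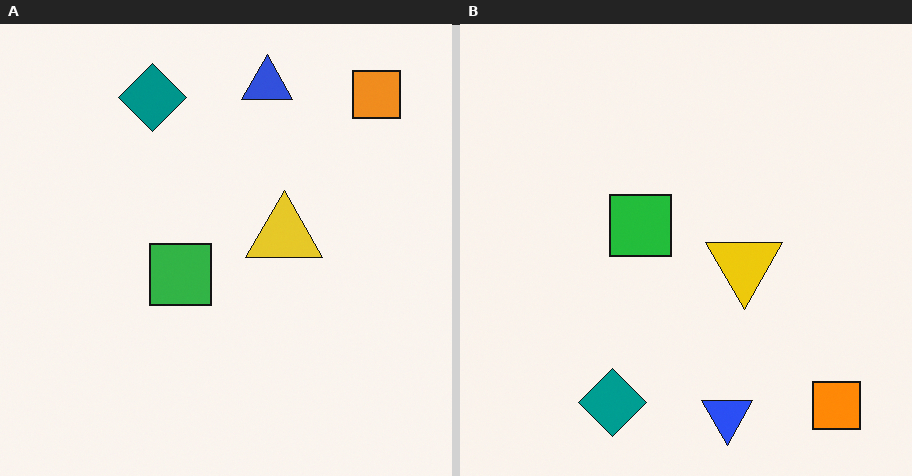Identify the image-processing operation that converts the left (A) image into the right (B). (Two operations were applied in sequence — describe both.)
The image was slightly oversaturated, then flipped vertically (top ↔ bottom).

All colors are more vivid — a global saturation change. The blue triangle is in the top of the left (A) image and the bottom of the right (B) — shapes on opposite sides of the horizontal midline have swapped in a mirror flip.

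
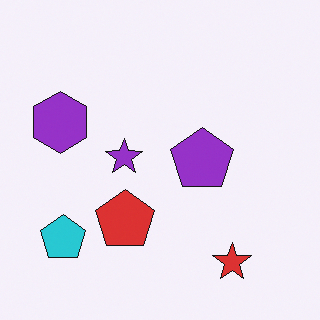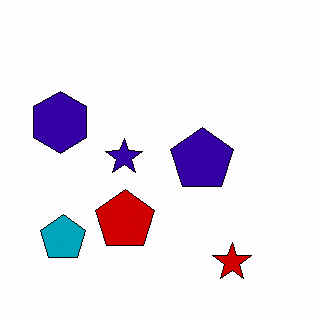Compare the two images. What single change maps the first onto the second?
The transformation is: boosted in contrast.

Tones are pushed away from mid-grey across the whole image — a global contrast change.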